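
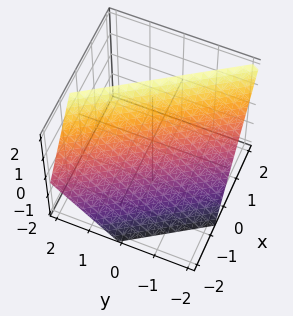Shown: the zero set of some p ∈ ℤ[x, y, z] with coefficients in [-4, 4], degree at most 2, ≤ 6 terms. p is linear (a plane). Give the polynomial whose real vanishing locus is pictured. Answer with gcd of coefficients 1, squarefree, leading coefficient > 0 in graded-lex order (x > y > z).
3*x + 2*y - 2*z + 2

First, deg p = 1. Every cross-section is a straight line — this is a plane.
Next, checking where it meets the axes: it crosses the y-axis at the gridline y = -1; it crosses the z-axis at the gridline z = 1.
Finally, assembling these constraints gives the stated polynomial.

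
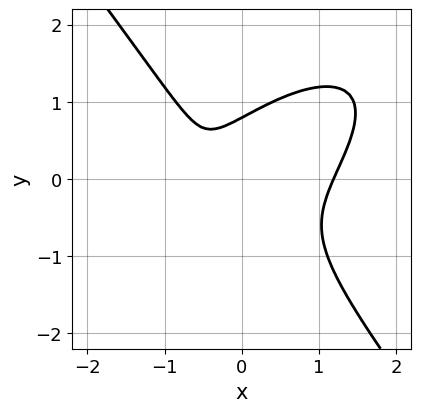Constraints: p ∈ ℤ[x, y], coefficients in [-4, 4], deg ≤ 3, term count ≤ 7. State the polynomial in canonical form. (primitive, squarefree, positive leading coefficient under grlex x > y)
2*x^3 - 2*x^2*y + 2*y^3 - 2*x - 1

First, the degree is 3 — no degree-2 curve has this shape.
Finally, putting this together gives p.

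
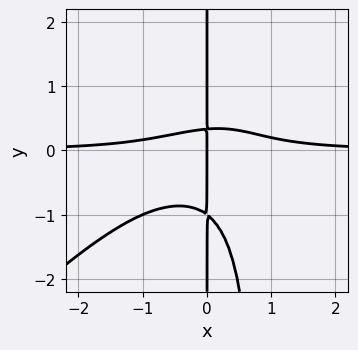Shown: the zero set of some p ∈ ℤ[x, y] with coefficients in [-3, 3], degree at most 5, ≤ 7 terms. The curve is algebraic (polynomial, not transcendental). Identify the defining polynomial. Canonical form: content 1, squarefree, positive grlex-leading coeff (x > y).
3*x^3*y - 3*x^2*y^2 + 3*x*y^2 + 2*x*y - x

First, deg p = 4. The shape is more complex than any degree-3 curve.
Then, checking where it meets the axes: one x-axis crossing is at x = 0; every point of the y-axis in the box is on the curve.
Finally, assembling these constraints gives the stated polynomial.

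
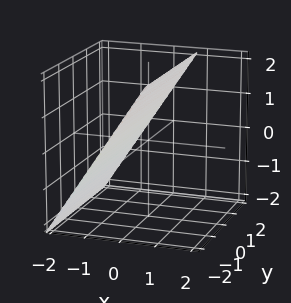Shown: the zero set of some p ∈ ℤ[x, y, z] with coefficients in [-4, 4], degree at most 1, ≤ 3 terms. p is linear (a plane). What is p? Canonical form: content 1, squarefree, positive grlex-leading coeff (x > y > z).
1. The degree is 1 — the surface is flat (a plane).
2. From the axis intercepts and sections: one z-axis crossing is at z = 1; the surface avoids every integer y-axis point in the box.
3. Together with the visible shape, these determine p as stated.

3*x - 2*z + 2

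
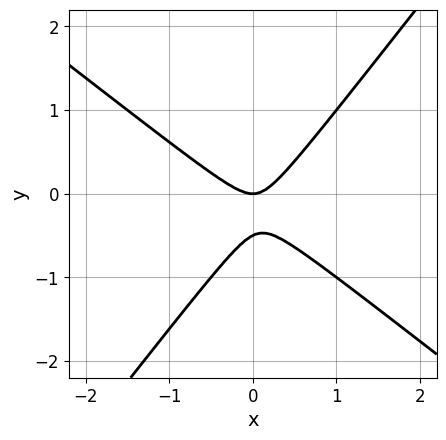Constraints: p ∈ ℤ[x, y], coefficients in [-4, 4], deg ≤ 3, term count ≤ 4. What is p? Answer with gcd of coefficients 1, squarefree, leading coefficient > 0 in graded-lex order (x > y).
1. Degree: a generic line meets the curve in up to 2 points, so deg p = 2.
2. From the axis intercepts and sections: it crosses the y-axis at the gridline y = 0; it meets the x-axis at x = 0 (among the integer gridlines).
3. The integer polynomial consistent with all of this is the stated p.

2*x^2 + x*y - 2*y^2 - y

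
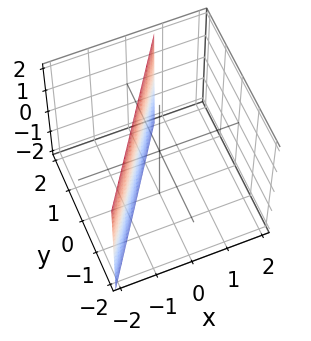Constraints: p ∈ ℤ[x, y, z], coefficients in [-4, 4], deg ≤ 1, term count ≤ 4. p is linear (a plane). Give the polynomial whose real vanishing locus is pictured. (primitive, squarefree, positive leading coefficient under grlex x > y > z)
Degree: the surface is flat (a plane), so deg p = 1.
Reading off the gridlines: it misses every integer gridline on the z-axis; it meets the y-axis at y = 1 (among the integer gridlines).
Assembling these constraints gives the stated polynomial.

3*x - 2*y + 2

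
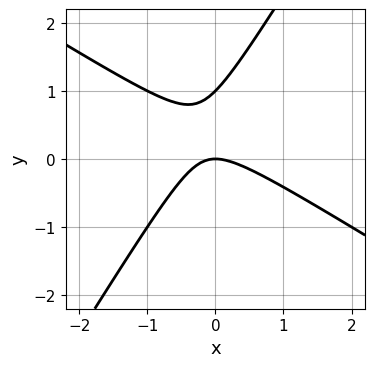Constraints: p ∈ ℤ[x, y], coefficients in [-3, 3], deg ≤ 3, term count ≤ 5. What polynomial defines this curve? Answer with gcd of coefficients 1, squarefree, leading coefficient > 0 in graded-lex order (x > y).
1. The degree is 2 — a generic line meets the curve in up to 2 points.
2. Against the integer gridlines: the y-axis gridline crossings are at y ∈ {0, 1}; it meets the x-axis at x = 0 (among the integer gridlines).
3. These observations pin down the coefficients.

x^2 + x*y - y^2 + y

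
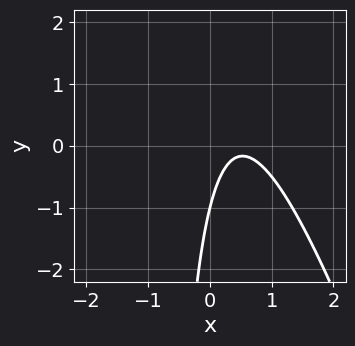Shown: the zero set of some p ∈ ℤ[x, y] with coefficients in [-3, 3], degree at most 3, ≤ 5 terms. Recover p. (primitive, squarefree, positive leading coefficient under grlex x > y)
3*x^2 + x*y - 3*x + y + 1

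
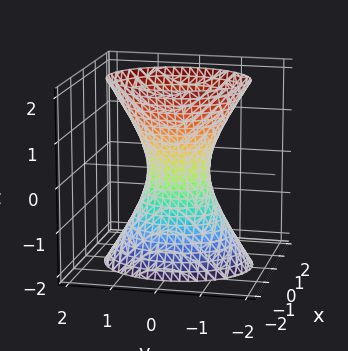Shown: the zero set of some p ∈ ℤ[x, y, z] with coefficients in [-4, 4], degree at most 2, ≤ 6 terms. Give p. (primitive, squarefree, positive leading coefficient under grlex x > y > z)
(a) deg p = 2. One connected sheet with a waist; a quadric.
(b) Symmetries: the y ↦ −y reflection is a symmetry, so y appears only in even powers; it's symmetric under x → −x, forcing even powers of x; mirror symmetry z ↦ −z ⇒ only even powers of z.
(c) Observable constraints: it misses every integer gridline on the z-axis.
(d) Fitting integer coefficients to these (and the overall shape) gives p.

3*x^2 + 2*y^2 - z^2 - 1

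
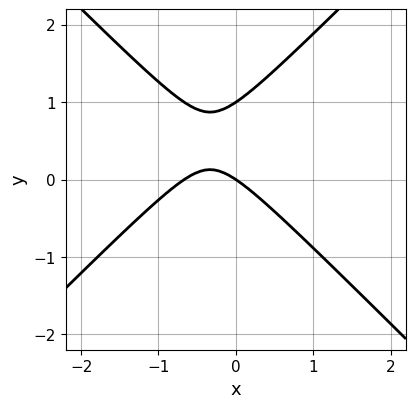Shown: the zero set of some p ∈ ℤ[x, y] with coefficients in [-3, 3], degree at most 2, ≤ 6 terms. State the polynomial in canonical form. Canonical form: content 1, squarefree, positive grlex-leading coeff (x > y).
Degree: no degree-1 curve has this shape, so deg p = 2.
Against the integer gridlines: among the integer gridlines, it crosses the y-axis at y ∈ {0, 1}; it crosses the x-axis at the gridline x = 0.
The integer polynomial consistent with all of this is the stated p.

3*x^2 - 3*y^2 + 2*x + 3*y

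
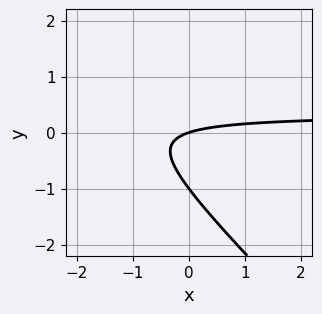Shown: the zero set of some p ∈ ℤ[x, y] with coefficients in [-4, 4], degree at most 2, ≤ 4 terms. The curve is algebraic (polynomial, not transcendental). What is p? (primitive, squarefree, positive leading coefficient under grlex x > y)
3*x*y + 3*y^2 - x + 3*y

The degree is 2 — the shape is more complex than any degree-1 curve.
Reading off the gridlines: among the integer gridlines, it crosses the y-axis at y ∈ {-1, 0}; one x-axis crossing is at x = 0.
Together with the visible shape, these determine p as stated.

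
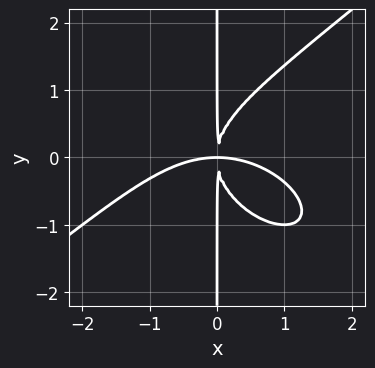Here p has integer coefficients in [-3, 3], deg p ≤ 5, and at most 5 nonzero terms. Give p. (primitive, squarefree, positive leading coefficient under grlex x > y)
(a) The degree is 4 — a generic line meets the curve in up to 4 points.
(b) From the visible intercepts: the visible y-axis segment lies entirely on the curve.
(c) Matching integer coefficients to the picture gives p.

x^4 - 2*x*y^3 + 3*x^2*y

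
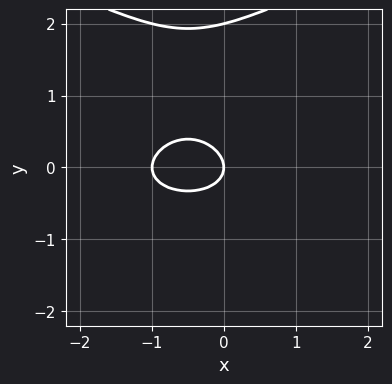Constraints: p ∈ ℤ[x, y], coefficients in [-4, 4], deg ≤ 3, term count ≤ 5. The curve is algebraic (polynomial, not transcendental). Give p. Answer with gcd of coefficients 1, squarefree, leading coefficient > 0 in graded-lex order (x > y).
y^3 - x^2 - 2*y^2 - x

(a) Degree: the shape is more complex than any degree-2 curve, so deg p = 3.
(b) Against the integer gridlines: the y-axis gridline crossings are at y ∈ {0, 2}; the x-axis gridline crossings are at x ∈ {-1, 0}.
(c) These observations pin down the coefficients.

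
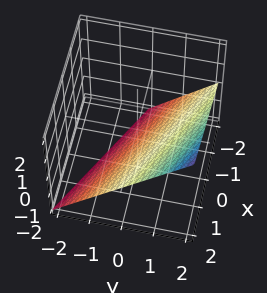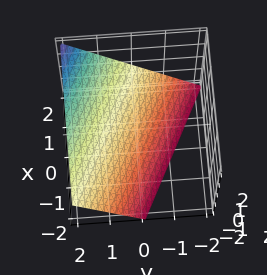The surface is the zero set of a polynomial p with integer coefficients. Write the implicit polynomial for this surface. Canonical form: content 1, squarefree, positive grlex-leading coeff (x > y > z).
x + 2*y - 2*z - 2

1. Degree: the surface is flat (a plane), so deg p = 1.
2. From the axis intercepts and sections: it crosses the x-axis at the gridline x = 2; it crosses the z-axis at the gridline z = -1; it crosses the y-axis at the gridline y = 1.
3. The integer polynomial consistent with all of this is the stated p.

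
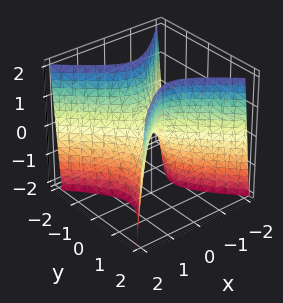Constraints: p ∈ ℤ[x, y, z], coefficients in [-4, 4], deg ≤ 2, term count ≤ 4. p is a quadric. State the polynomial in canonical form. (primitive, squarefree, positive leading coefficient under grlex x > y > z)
3*x^2 - 3*y^2 + z

(a) Degree: a hyperbolic paraboloid; a quadric, so deg p = 2.
(b) Symmetries: it's symmetric under x → −x, forcing even powers of x; mirror symmetry y ↦ −y ⇒ only even powers of y.
(c) From the visible intercepts: it meets the z-axis at z = 0 (among the integer gridlines); one x-axis crossing is at x = 0; one y-axis crossing is at y = 0.
(d) The integer polynomial consistent with all of this is the stated p.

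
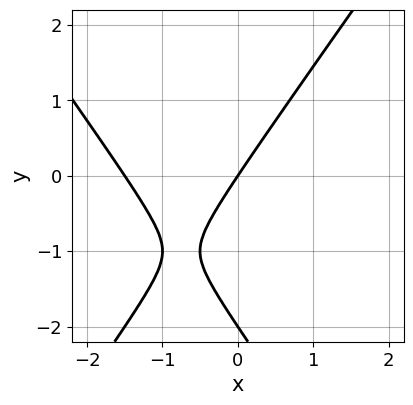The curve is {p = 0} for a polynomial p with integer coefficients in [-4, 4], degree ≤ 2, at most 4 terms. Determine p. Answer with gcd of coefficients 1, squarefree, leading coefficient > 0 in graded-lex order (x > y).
2*x^2 - y^2 + 3*x - 2*y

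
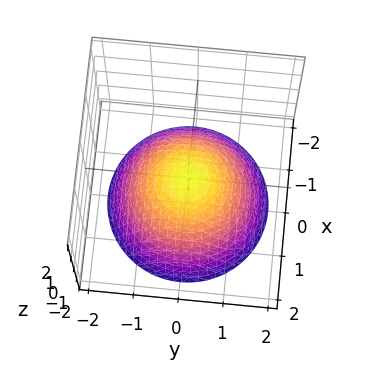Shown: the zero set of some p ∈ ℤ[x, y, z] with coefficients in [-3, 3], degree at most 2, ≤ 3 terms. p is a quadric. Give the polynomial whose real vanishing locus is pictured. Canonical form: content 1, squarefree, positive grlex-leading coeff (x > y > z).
2*x^2 + 2*y^2 + 3*z

First, deg p = 2. A paraboloid; a quadric.
Next, by symmetry, the z-axis is an axis of rotation, so x and y enter only as x² + y².
Next, from the visible intercepts: it meets the x-axis at x = 0 (among the integer gridlines); it meets the z-axis at z = 0 (among the integer gridlines); one y-axis crossing is at y = 0; a circular section at z = -1 has radius between 1 and 2.
Finally, matching integer coefficients to the picture gives p.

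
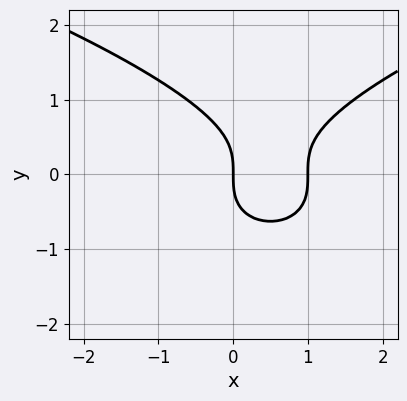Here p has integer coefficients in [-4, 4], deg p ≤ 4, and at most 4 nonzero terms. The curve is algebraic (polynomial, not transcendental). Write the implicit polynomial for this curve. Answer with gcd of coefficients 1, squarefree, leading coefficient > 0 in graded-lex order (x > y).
deg p = 3.
Observable constraints: one y-axis crossing is at y = 0; among the integer gridlines, it crosses the x-axis at x ∈ {0, 1}.
The integer polynomial consistent with all of this is the stated p.

y^3 - x^2 + x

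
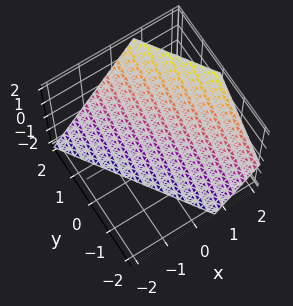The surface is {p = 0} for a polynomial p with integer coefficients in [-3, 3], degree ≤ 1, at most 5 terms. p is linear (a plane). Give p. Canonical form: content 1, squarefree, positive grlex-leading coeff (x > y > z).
3*x + 2*y - 2*z - 2

1. Degree: every cross-section is a straight line — this is a plane, so deg p = 1.
2. Against the integer gridlines: one y-axis crossing is at y = 1; one z-axis crossing is at z = -1.
3. Assembling these constraints gives the stated polynomial.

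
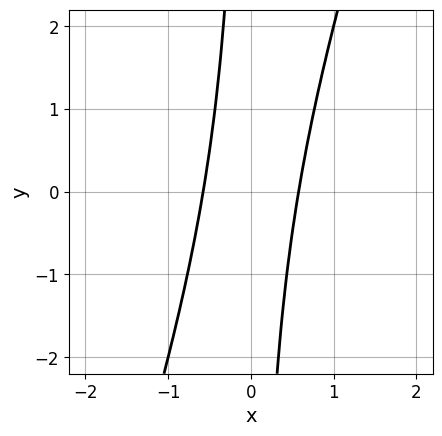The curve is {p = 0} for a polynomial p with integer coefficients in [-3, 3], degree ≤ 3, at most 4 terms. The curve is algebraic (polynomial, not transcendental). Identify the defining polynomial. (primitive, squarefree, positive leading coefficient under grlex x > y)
3*x^2 - x*y - 1

First, degree: no degree-1 curve has this shape, so deg p = 2.
Then, reading off the gridlines: it misses every integer gridline on the y-axis.
Finally, these observations pin down the coefficients.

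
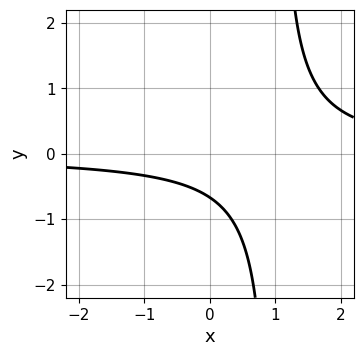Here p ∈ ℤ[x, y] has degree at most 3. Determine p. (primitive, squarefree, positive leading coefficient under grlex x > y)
3*x*y - 3*y - 2

First, the degree is 2 — the shape is more complex than any degree-1 curve.
Then, from the visible intercepts: the curve avoids every integer x-axis point in the box.
Finally, assembling these constraints gives the stated polynomial.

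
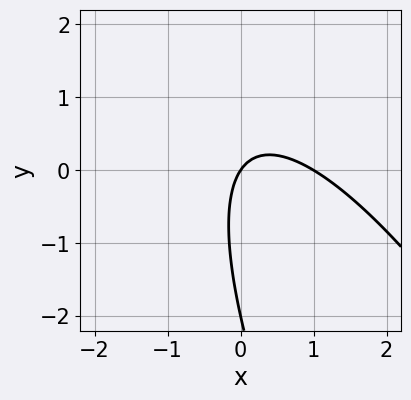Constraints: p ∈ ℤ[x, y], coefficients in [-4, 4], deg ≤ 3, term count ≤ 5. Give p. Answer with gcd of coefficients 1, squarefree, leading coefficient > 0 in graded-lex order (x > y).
3*x^2 + 3*x*y + y^2 - 3*x + 2*y

First, degree: no degree-1 curve has this shape, so deg p = 2.
Then, against the integer gridlines: among the integer gridlines, it crosses the y-axis at y ∈ {-2, 0}; the x-axis gridline crossings are at x ∈ {0, 1}.
Finally, together with the visible shape, these determine p as stated.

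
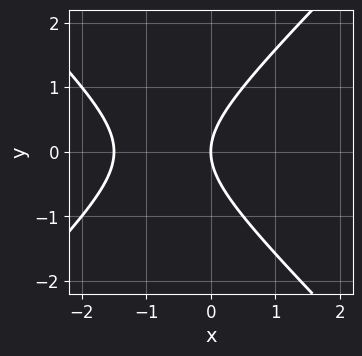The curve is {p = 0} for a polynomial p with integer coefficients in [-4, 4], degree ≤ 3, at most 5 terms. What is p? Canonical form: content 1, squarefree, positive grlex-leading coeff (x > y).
2*x^2 - 2*y^2 + 3*x

(a) deg p = 2. The shape is more complex than any degree-1 curve.
(b) Symmetries: the y ↦ −y reflection is a symmetry, so y appears only in even powers.
(c) From the visible intercepts: it crosses the x-axis at the gridline x = 0; it crosses the y-axis at the gridline y = 0.
(d) Matching integer coefficients to the picture gives p.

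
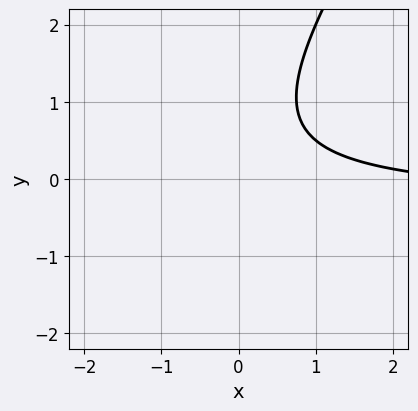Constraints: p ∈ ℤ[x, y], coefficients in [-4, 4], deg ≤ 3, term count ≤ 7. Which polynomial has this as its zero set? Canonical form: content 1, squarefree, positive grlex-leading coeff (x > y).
3*x*y - 2*y^2 + x + 2*y - 3

(a) The degree is 2 — no degree-1 curve has this shape.
(b) Observable constraints: no x-intercept at any integer in the box; no y-intercept at any integer in the box.
(c) Matching integer coefficients to the picture gives p.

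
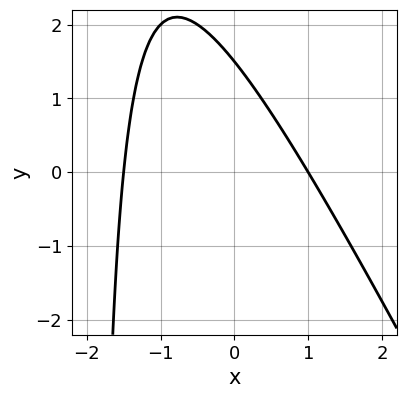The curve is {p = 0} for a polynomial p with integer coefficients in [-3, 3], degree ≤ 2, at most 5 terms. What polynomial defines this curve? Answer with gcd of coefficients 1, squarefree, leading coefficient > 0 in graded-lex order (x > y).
2*x^2 + x*y + x + 2*y - 3

(a) Degree: a generic line meets the curve in up to 2 points, so deg p = 2.
(b) Checking where it meets the axes: it meets the x-axis at x = 1 (among the integer gridlines).
(c) Together with the visible shape, these determine p as stated.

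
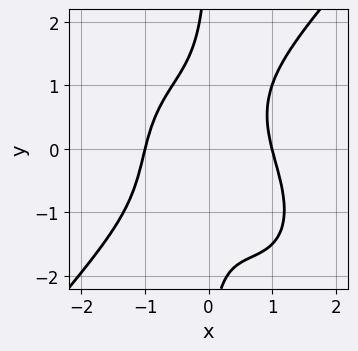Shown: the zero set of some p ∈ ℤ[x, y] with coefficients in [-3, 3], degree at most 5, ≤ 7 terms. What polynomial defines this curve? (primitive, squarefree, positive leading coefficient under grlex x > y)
3*x^4 - 2*x*y^3 + 3*x^2*y - x*y^2 - 3

First, deg p = 4. No degree-3 curve has this shape.
Next, reading off the gridlines: among the integer gridlines, it crosses the x-axis at x ∈ {-1, 1}; it misses every integer gridline on the y-axis.
Finally, putting this together gives p.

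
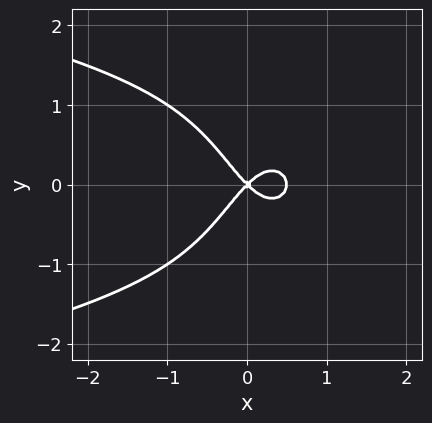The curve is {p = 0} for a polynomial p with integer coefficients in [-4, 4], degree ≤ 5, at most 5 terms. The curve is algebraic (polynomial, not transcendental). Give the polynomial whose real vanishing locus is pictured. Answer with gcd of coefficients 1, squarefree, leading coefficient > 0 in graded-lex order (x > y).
deg p = 4. No degree-3 curve has this shape.
Symmetries: mirror symmetry y ↦ −y ⇒ only even powers of y.
Observable constraints: one x-axis crossing is at x = 0; it meets the y-axis at y = 0 (among the integer gridlines).
Putting this together gives p.

2*x^2*y^2 + 2*x^3 - x^2 + y^2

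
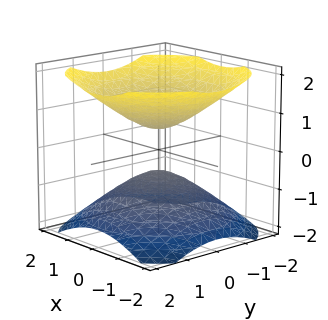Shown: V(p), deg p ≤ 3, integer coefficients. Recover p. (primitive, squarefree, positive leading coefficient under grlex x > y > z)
2*x^2 + 2*y^2 - 3*z^2 + 1

There are 2 components. They look like related sheets of one shape, so recover p as a whole.
deg p = 2. Two separate bowl-shaped sheets opening away from each other; a quadric.
Symmetries: mirror symmetry z ↦ −z ⇒ only even powers of z; the z-axis is an axis of rotation, so x and y enter only as x² + y².
From the visible intercepts: no y-intercept at any integer in the box; no x-intercept at any integer in the box; a circular section at z = -1 has radius exactly 1.
Assembling these constraints gives the stated polynomial.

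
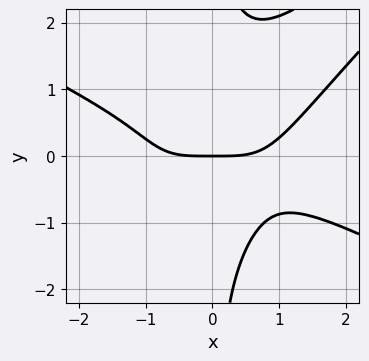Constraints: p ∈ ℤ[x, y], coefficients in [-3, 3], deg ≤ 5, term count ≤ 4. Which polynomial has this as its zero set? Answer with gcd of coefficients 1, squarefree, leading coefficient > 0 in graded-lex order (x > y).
x^4 - 3*x^2*y^2 + 2*x*y^3 - 3*y

1. deg p = 4. The shape is more complex than any degree-3 curve.
2. From the axis intercepts and sections: it meets the y-axis at y = 0 (among the integer gridlines); it meets the x-axis at x = 0 (among the integer gridlines).
3. These observations pin down the coefficients.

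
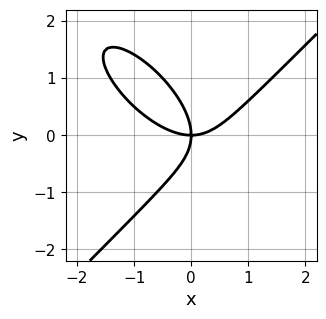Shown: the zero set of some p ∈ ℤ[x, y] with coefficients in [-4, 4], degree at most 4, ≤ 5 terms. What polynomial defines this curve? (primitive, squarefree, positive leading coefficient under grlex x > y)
2*x^3 + x^2*y - x*y^2 - 2*y^3 - 3*x*y

First, degree: no degree-2 curve has this shape, so deg p = 3.
Then, checking where it meets the axes: it crosses the x-axis at the gridline x = 0; it crosses the y-axis at the gridline y = 0.
Finally, putting this together gives p.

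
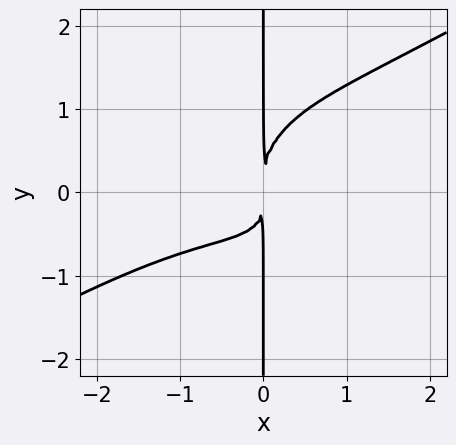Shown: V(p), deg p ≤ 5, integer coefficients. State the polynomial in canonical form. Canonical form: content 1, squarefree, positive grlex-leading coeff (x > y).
1. deg p = 4.
2. Against the integer gridlines: every point of the y-axis in the box is on the curve.
3. Putting this together gives p.

x^4 - x^3*y - 2*x*y^3 + 2*x^2*y + 2*x^2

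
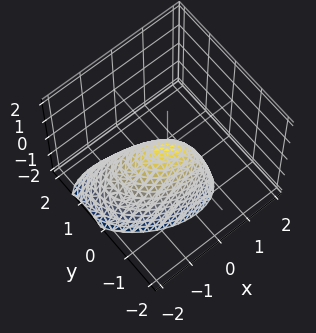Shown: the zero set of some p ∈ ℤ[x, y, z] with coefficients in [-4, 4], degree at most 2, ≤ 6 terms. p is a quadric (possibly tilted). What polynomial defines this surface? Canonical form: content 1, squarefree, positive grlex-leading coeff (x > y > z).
2*x^2 + 2*x*y - x*z + 3*y^2 + 2*z

First, the degree is 2 — the shape is more complex than any degree-1 surface.
Next, reading off the gridlines: one x-axis crossing is at x = 0; it crosses the y-axis at the gridline y = 0; it crosses the z-axis at the gridline z = 0.
Finally, the integer polynomial consistent with all of this is the stated p.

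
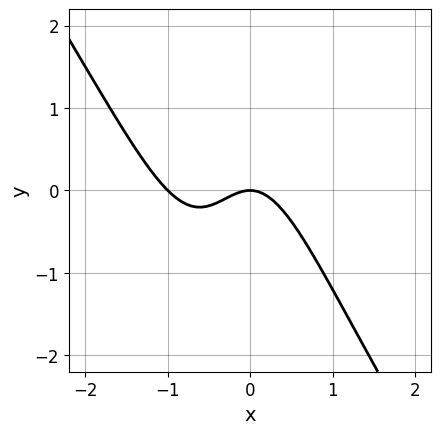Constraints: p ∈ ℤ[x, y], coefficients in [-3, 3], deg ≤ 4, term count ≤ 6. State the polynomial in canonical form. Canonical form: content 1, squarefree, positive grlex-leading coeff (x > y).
3*x^3 + 2*x^2*y + 3*x^2 + x*y + 2*y

1. The degree is 3 — a generic line meets the curve in up to 3 points.
2. Observable constraints: among the integer gridlines, it crosses the x-axis at x ∈ {-1, 0}; it meets the y-axis at y = 0 (among the integer gridlines).
3. Solving for integer coefficients yields p as stated.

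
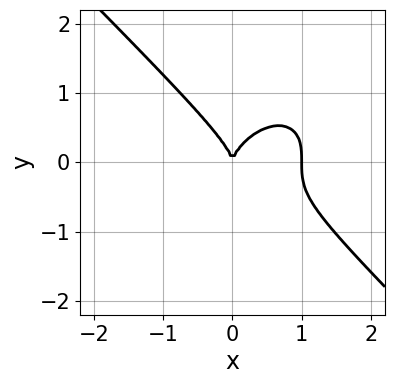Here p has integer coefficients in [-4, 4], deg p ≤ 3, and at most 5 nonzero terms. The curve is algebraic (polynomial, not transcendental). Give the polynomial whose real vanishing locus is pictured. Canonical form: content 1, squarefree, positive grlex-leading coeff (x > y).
x^3 + y^3 - x^2

1. Degree: no degree-2 curve has this shape, so deg p = 3.
2. From the axis intercepts and sections: among the integer gridlines, it crosses the x-axis at x ∈ {0, 1}; it crosses the y-axis at the gridline y = 0.
3. These observations pin down the coefficients.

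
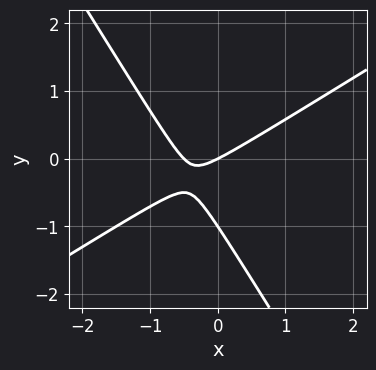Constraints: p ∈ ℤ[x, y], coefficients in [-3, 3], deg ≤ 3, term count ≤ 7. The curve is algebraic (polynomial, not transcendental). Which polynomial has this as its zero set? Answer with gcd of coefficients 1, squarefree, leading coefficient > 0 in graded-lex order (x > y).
(a) The degree is 2 — no degree-1 curve has this shape.
(b) Against the integer gridlines: it meets the x-axis at x = 0 (among the integer gridlines); among the integer gridlines, it crosses the y-axis at y ∈ {-1, 0}.
(c) Solving for integer coefficients yields p as stated.

2*x^2 - 2*x*y - 2*y^2 + x - 2*y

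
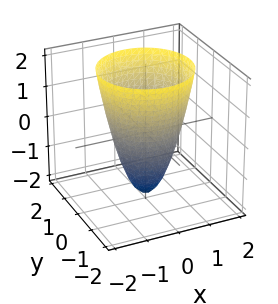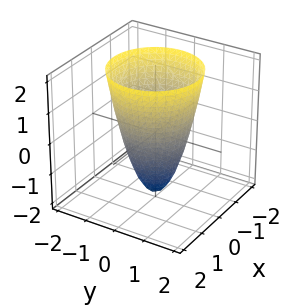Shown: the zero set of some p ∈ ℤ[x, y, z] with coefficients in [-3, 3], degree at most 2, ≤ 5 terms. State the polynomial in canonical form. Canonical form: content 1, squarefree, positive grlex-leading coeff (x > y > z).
2*x^2 + 2*y^2 - z - 2

(a) deg p = 2.
(b) By symmetry, the surface is invariant under rotation about z: p = q(x² + y², z).
(c) Checking where it meets the axes: among the integer gridlines, it crosses the y-axis at y ∈ {-1, 1}; a circular section at z = 1 has radius between 1 and 2; it crosses the z-axis at the gridline z = -2.
(d) The integer polynomial consistent with all of this is the stated p.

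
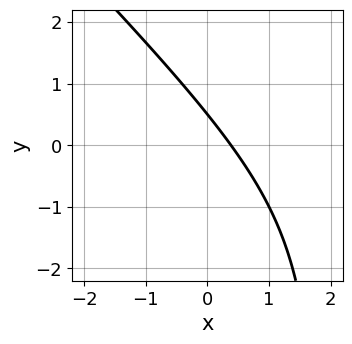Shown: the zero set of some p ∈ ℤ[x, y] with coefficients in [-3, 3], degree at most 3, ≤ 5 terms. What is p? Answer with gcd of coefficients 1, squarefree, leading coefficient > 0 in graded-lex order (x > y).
x^2 + x*y - 3*x - 2*y + 1

(a) Degree: no degree-1 curve has this shape, so deg p = 2.
(b) Putting this together gives p.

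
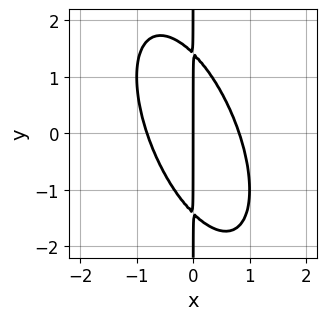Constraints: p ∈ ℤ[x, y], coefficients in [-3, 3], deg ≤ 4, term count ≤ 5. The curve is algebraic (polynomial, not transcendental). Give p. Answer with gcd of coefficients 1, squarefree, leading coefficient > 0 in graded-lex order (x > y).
3*x^3 + 2*x^2*y + x*y^2 - 2*x

First, deg p = 3.
Then, checking where it meets the axes: one x-axis crossing is at x = 0; every point of the y-axis in the box is on the curve.
Finally, putting this together gives p.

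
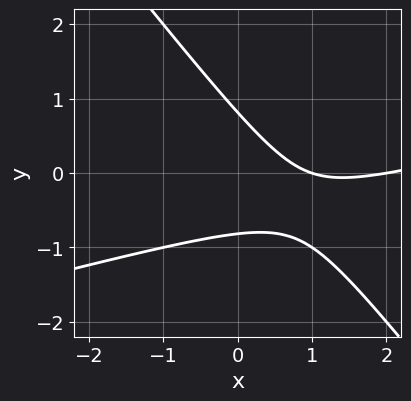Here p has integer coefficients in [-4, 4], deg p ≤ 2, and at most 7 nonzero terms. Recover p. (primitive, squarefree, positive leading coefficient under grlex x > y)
x^2 - 3*x*y - 3*y^2 - 3*x + 2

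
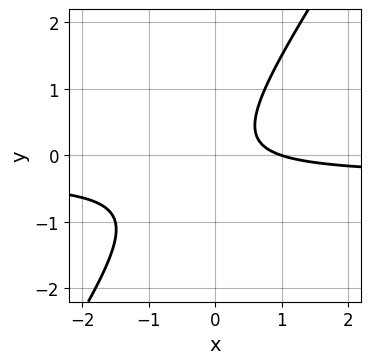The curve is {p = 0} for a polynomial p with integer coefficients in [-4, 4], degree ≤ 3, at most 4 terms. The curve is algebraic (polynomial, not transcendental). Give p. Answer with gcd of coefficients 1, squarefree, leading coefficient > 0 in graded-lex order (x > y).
3*x*y - 2*y^2 + x - 1

deg p = 2.
From the axis intercepts and sections: it crosses the x-axis at the gridline x = 1; the curve avoids every integer y-axis point in the box.
Solving for integer coefficients yields p as stated.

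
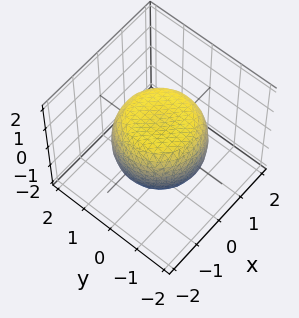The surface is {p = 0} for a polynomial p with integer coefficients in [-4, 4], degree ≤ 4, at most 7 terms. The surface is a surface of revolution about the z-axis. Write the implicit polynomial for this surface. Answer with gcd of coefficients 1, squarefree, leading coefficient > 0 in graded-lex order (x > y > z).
1. Degree: the shape is more complex than any degree-3 surface, so deg p = 4.
2. Symmetries: rotational symmetry about the z-axis ⇒ p depends on x, y only through x² + y².
3. Reading off the gridlines: a circular section at z = 1 has radius exactly 1; among the integer gridlines, it crosses the z-axis at z ∈ {-1, 1}.
4. Putting this together gives p.

2*x^4 + 4*x^2*y^2 + 2*y^4 - 2*x^2 - 2*y^2 + 3*z^2 - 3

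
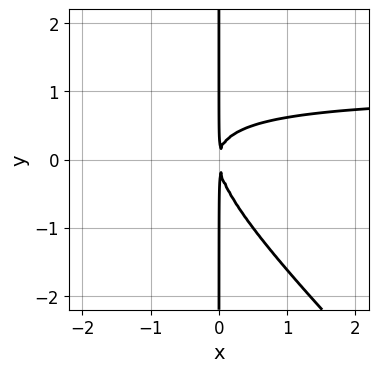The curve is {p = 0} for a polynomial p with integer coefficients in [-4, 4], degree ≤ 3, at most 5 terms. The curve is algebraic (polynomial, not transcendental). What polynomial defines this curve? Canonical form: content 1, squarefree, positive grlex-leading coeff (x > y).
x^2*y + x*y^2 - x^2

The degree is 3 — a generic line meets the curve in up to 3 points.
Checking where it meets the axes: every point of the y-axis in the box is on the curve.
Fitting integer coefficients to these (and the overall shape) gives p.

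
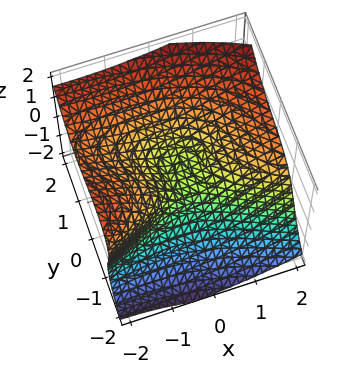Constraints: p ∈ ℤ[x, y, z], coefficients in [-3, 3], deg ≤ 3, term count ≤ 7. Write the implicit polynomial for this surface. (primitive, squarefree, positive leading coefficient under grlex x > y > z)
(a) Degree: a generic line meets the surface in up to 3 points, so deg p = 3.
(b) Against the integer gridlines: one y-axis crossing is at y = 0; it meets the x-axis at x = 0 (among the integer gridlines); it meets the z-axis at z = 0 (among the integer gridlines).
(c) Fitting integer coefficients to these (and the overall shape) gives p.

2*x*y*z + 3*y^3 - 3*z^3 + 2*x^2 - 2*z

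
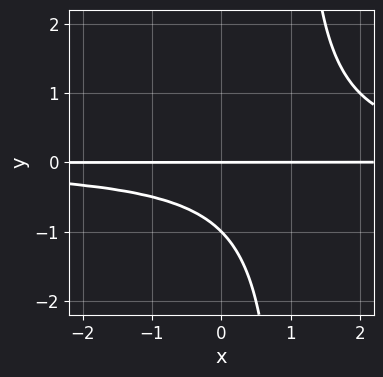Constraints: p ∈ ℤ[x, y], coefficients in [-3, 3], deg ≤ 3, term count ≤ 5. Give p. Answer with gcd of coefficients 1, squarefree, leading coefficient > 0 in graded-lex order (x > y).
x*y^2 - y^2 - y

First, the degree is 3 — a generic line meets the curve in up to 3 points.
Next, from the axis intercepts and sections: every point of the x-axis in the box is on the curve; the y-axis gridline crossings are at y ∈ {-1, 0}.
Finally, putting this together gives p.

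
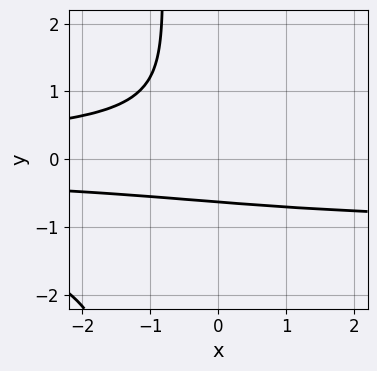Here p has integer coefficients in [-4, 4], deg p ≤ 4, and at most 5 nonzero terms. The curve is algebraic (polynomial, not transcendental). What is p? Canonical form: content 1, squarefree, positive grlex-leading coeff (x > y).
Degree: a generic line meets the curve in up to 4 points, so deg p = 4.
Checking where it meets the axes: no x-intercept at any integer in the box.
The integer polynomial consistent with all of this is the stated p.

3*x*y^3 + 3*x*y^2 + 3*y^3 + 2*y + 2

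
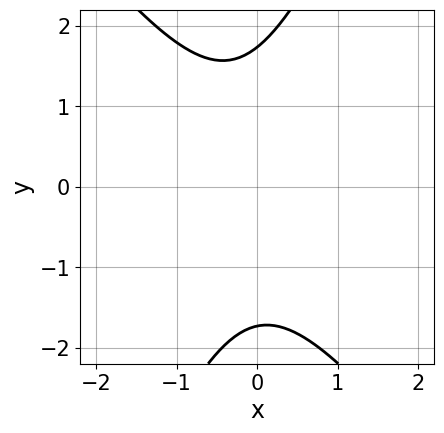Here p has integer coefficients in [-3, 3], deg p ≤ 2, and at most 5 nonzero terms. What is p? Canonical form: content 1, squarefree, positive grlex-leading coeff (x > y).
First, the degree is 2 — the shape is more complex than any degree-1 curve.
Then, against the integer gridlines: it misses every integer gridline on the x-axis.
Finally, fitting integer coefficients to these (and the overall shape) gives p.

3*x^2 + x*y - y^2 + x + 3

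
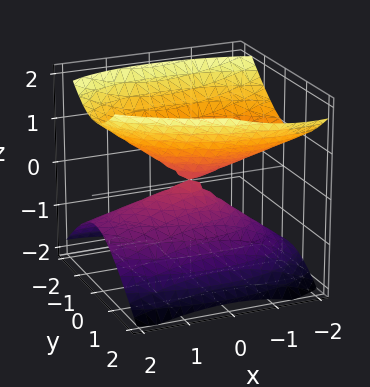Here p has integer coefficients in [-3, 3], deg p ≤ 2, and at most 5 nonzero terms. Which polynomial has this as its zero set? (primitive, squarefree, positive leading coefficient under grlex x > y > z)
x^2 + x*y + x*z + 3*y^2 - 3*z^2

(a) The picture has 2 separate pieces. They look like related sheets of one shape, so recover p as a whole.
(b) The degree is 2 — a generic line meets the surface in up to 2 points.
(c) Checking where it meets the axes: it meets the y-axis at y = 0 (among the integer gridlines); it meets the x-axis at x = 0 (among the integer gridlines); it meets the z-axis at z = 0 (among the integer gridlines).
(d) Assembling these constraints gives the stated polynomial.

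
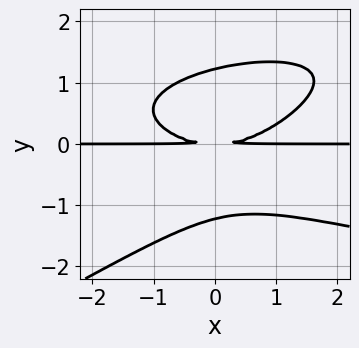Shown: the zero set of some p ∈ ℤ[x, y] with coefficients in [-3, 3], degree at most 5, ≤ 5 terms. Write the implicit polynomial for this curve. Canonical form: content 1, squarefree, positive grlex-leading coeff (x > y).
x*y^3 - 2*y^4 - x^2*y + 3*y^2

1. The degree is 4 — the shape is more complex than any degree-3 curve.
2. Checking where it meets the axes: every point of the x-axis in the box is on the curve.
3. Putting this together gives p.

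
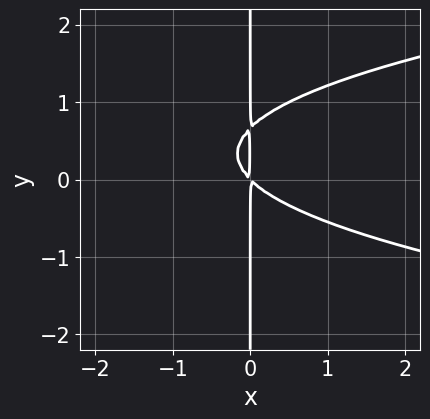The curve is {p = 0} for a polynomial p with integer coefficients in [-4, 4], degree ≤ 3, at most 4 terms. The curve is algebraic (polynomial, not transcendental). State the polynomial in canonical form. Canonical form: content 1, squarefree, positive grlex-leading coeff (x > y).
3*x*y^2 - 2*x^2 - 2*x*y

First, deg p = 3. A generic line meets the curve in up to 3 points.
Then, from the visible intercepts: every point of the y-axis in the box is on the curve.
Finally, assembling these constraints gives the stated polynomial.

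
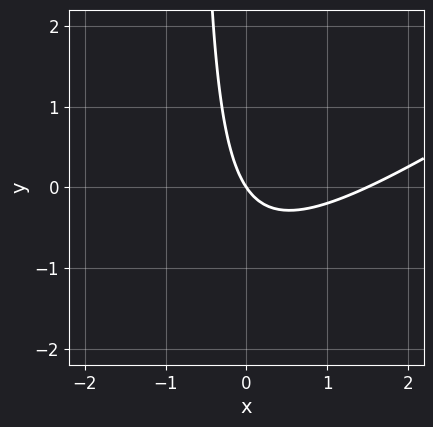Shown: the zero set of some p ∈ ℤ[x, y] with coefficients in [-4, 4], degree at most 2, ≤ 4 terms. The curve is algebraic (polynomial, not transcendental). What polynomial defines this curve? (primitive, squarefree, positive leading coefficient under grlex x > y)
2*x^2 - 3*x*y - 3*x - 2*y

(a) Degree: the shape is more complex than any degree-1 curve, so deg p = 2.
(b) Observable constraints: one y-axis crossing is at y = 0; it crosses the x-axis at the gridline x = 0.
(c) Solving for integer coefficients yields p as stated.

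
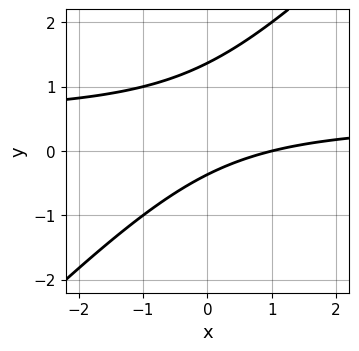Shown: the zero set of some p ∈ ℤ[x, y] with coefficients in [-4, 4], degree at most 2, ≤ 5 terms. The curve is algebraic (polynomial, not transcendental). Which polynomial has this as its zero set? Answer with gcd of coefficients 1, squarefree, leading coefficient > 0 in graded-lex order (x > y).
Degree: a generic line meets the curve in up to 2 points, so deg p = 2.
Observable constraints: one x-axis crossing is at x = 1.
Together with the visible shape, these determine p as stated.

2*x*y - 2*y^2 - x + 2*y + 1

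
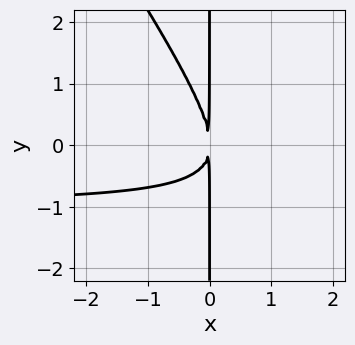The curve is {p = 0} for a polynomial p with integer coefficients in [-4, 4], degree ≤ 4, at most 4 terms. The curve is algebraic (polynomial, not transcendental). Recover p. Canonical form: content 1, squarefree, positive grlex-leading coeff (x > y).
Degree: no degree-2 curve has this shape, so deg p = 3.
Checking where it meets the axes: every point of the y-axis in the box is on the curve.
Assembling these constraints gives the stated polynomial.

3*x^2*y + 2*x*y^2 + 3*x^2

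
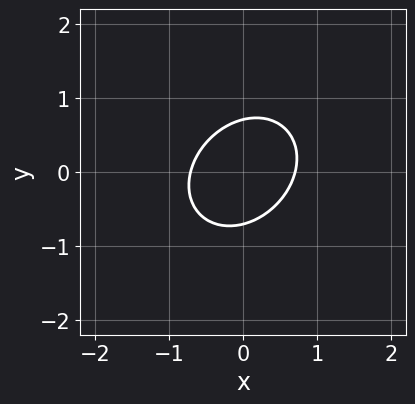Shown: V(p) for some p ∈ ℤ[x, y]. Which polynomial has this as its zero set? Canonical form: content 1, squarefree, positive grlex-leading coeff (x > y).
2*x^2 - x*y + 2*y^2 - 1

1. The degree is 2 — the shape is more complex than any degree-1 curve.
2. Putting this together gives p.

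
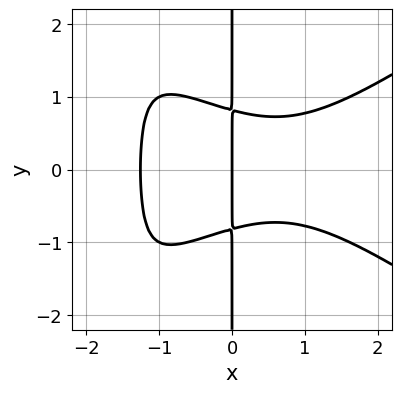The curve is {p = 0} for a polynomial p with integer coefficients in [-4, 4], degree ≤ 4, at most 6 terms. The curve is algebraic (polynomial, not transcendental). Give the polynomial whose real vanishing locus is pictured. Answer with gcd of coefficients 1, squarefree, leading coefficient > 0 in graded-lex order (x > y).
The degree is 4 — no degree-3 curve has this shape.
Symmetries: the y ↦ −y reflection is a symmetry, so y appears only in even powers.
Reading off the gridlines: one x-axis crossing is at x = 0; the visible y-axis segment lies entirely on the curve.
Matching integer coefficients to the picture gives p.

x^4 - 2*x^2*y^2 - 3*x*y^2 + 2*x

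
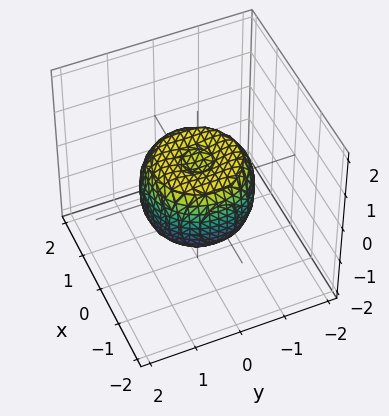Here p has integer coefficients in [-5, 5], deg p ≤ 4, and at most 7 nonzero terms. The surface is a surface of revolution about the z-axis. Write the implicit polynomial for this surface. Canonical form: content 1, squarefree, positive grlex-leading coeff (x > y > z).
(a) deg p = 4. The shape is more complex than any degree-3 surface.
(b) Symmetry: every cross-section ⟂ z is a circle, so x, y appear only via x² + y².
(c) From the visible intercepts: a circular section at z = 0 has radius between 1 and 2.
(d) Putting this together gives p.

2*x^4 + 4*x^2*y^2 + 2*y^4 - 2*x^2 - 2*y^2 + 2*z^2 - 1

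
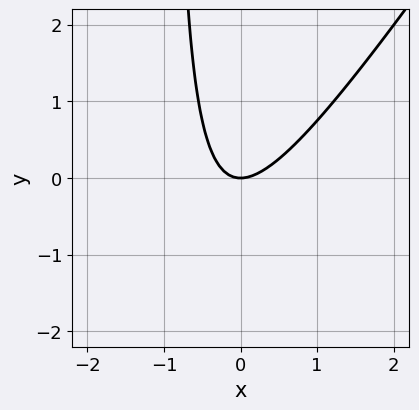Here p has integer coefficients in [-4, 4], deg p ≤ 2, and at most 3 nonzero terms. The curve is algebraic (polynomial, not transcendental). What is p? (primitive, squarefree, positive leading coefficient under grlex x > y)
Degree: no degree-1 curve has this shape, so deg p = 2.
Checking where it meets the axes: one y-axis crossing is at y = 0; one x-axis crossing is at x = 0.
The integer polynomial consistent with all of this is the stated p.

3*x^2 - 2*x*y - 2*y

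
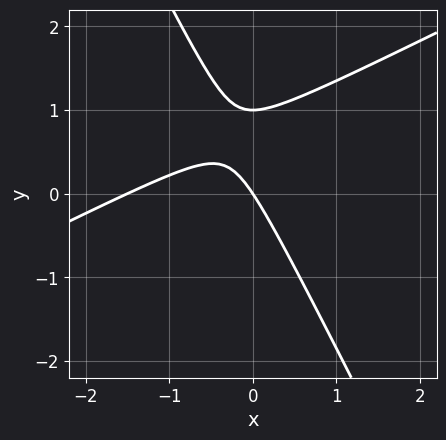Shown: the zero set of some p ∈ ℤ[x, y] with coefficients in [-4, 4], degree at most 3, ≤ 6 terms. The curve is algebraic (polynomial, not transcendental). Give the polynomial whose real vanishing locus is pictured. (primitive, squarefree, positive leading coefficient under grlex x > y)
2*x^2 - 3*x*y - 2*y^2 + 3*x + 2*y

Degree: no degree-1 curve has this shape, so deg p = 2.
Against the integer gridlines: the y-axis gridline crossings are at y ∈ {0, 1}; one x-axis crossing is at x = 0.
Assembling these constraints gives the stated polynomial.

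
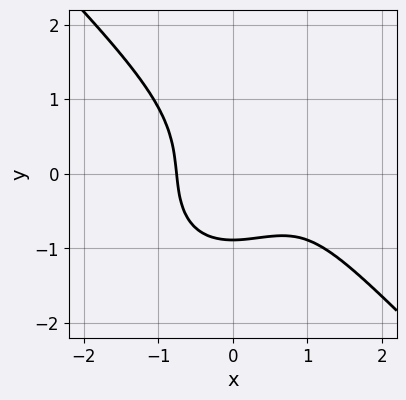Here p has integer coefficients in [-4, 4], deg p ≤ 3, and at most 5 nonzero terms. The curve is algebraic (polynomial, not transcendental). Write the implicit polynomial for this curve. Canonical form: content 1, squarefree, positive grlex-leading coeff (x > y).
1. Degree: a generic line meets the curve in up to 3 points, so deg p = 3.
2. The integer polynomial consistent with all of this is the stated p.

3*x^3 + 3*y^3 - 3*x^2 + y + 3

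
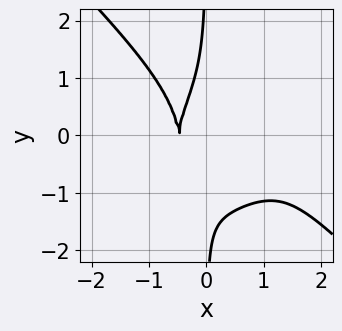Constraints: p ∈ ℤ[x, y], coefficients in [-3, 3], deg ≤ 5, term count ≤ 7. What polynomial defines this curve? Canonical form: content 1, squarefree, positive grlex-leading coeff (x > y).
2*x^4 + 2*x*y^3 - 3*x^3 + 3*x + 1

(a) deg p = 4. The shape is more complex than any degree-3 curve.
(b) Against the integer gridlines: it misses every integer gridline on the y-axis; no x-intercept at any integer in the box.
(c) Assembling these constraints gives the stated polynomial.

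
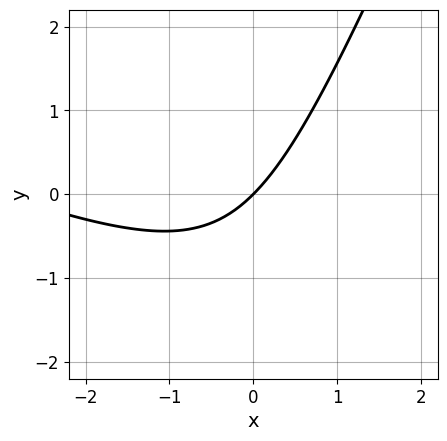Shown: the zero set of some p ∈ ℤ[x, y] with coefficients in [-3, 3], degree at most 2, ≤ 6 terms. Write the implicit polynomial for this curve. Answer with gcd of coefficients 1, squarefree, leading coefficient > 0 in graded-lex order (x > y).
Degree: a generic line meets the curve in up to 2 points, so deg p = 2.
Against the integer gridlines: it crosses the x-axis at the gridline x = 0; it meets the y-axis at y = 0 (among the integer gridlines).
The integer polynomial consistent with all of this is the stated p.

x^2 + 2*x*y - y^2 + 3*x - 3*y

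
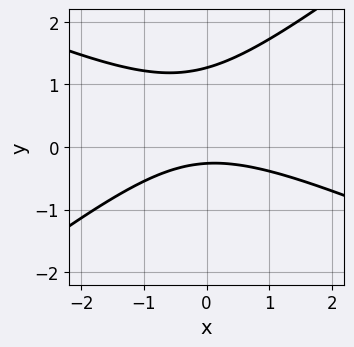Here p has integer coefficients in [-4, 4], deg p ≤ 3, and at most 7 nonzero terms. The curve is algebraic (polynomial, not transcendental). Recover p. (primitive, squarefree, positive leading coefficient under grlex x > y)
First, degree: the shape is more complex than any degree-1 curve, so deg p = 2.
Then, observable constraints: the curve avoids every integer x-axis point in the box.
Finally, assembling these constraints gives the stated polynomial.

x^2 + x*y - 3*y^2 + 3*y + 1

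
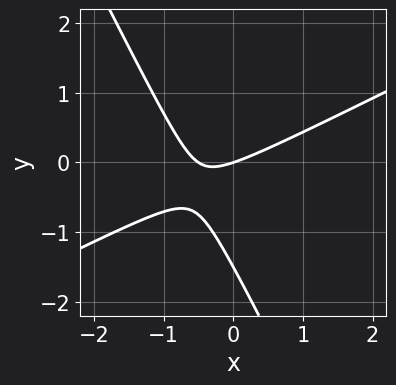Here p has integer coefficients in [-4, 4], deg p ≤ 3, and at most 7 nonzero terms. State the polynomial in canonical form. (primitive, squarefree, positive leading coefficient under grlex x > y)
2*x^2 - 3*x*y - 2*y^2 + x - 3*y

(a) The degree is 2 — a generic line meets the curve in up to 2 points.
(b) From the axis intercepts and sections: one x-axis crossing is at x = 0; it crosses the y-axis at the gridline y = 0.
(c) These observations pin down the coefficients.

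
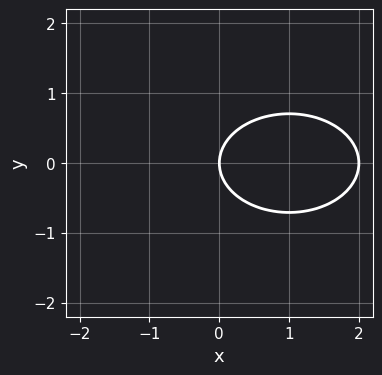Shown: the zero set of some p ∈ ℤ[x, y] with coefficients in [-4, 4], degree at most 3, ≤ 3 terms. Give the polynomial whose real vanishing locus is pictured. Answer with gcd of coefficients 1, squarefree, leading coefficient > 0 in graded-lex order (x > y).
1. Degree: no degree-1 curve has this shape, so deg p = 2.
2. Symmetries: the y ↦ −y reflection is a symmetry, so y appears only in even powers.
3. Checking where it meets the axes: it meets the y-axis at y = 0 (among the integer gridlines); among the integer gridlines, it crosses the x-axis at x ∈ {0, 2}.
4. These observations pin down the coefficients.

x^2 + 2*y^2 - 2*x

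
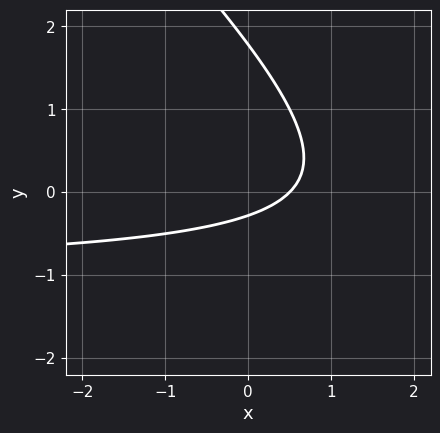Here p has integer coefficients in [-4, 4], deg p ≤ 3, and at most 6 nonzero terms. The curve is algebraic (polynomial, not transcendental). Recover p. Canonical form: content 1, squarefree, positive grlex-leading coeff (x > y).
1. deg p = 2.
2. Matching integer coefficients to the picture gives p.

2*x*y + 2*y^2 + 2*x - 3*y - 1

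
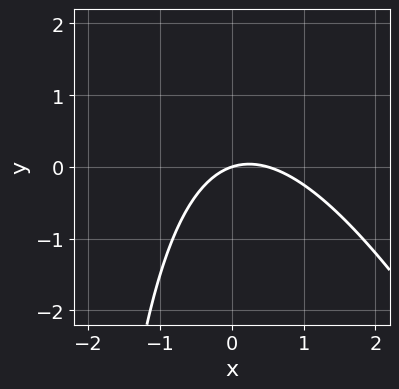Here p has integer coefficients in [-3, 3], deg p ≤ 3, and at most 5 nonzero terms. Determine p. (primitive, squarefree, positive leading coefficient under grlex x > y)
2*x^2 + x*y - x + 3*y

1. Degree: the shape is more complex than any degree-1 curve, so deg p = 2.
2. Observable constraints: it crosses the x-axis at the gridline x = 0; one y-axis crossing is at y = 0.
3. Matching integer coefficients to the picture gives p.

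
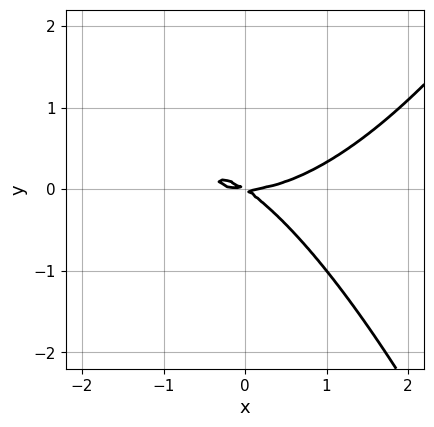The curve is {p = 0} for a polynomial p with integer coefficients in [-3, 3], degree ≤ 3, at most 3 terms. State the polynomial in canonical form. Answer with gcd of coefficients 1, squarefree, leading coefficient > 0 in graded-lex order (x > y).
The degree is 3 — no degree-2 curve has this shape.
Observable constraints: one x-axis crossing is at x = 0; one y-axis crossing is at y = 0.
Assembling these constraints gives the stated polynomial.

x^3 - 2*x*y - 3*y^2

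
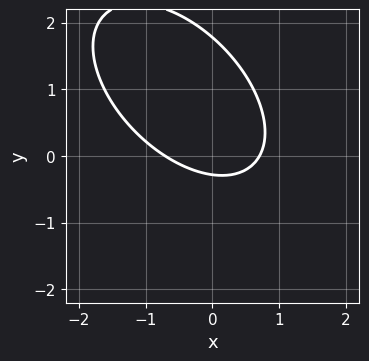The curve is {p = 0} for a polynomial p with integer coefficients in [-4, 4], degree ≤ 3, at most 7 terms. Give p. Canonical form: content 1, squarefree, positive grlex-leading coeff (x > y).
Degree: the shape is more complex than any degree-1 curve, so deg p = 2.
Putting this together gives p.

2*x^2 + 2*x*y + 2*y^2 - 3*y - 1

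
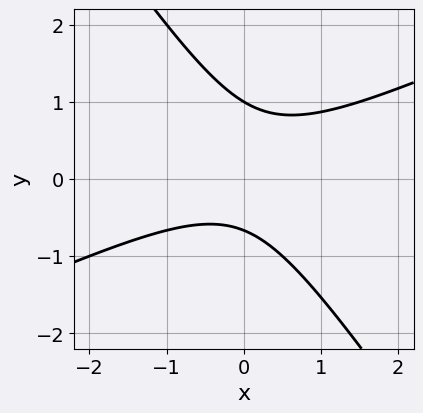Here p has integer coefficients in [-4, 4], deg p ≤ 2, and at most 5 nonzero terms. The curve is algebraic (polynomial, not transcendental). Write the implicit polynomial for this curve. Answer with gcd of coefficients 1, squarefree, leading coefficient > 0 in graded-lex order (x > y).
2*x^2 - 3*x*y - 3*y^2 + y + 2

First, the degree is 2 — a generic line meets the curve in up to 2 points.
Then, reading off the gridlines: it crosses the y-axis at the gridline y = 1; the curve avoids every integer x-axis point in the box.
Finally, assembling these constraints gives the stated polynomial.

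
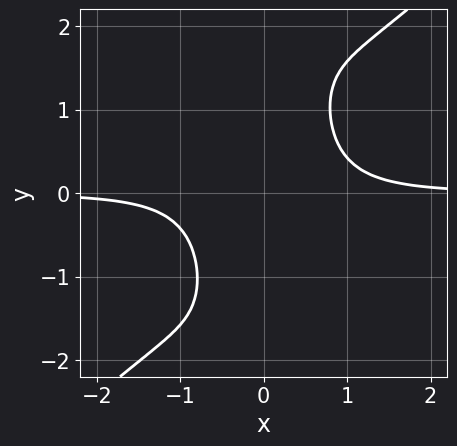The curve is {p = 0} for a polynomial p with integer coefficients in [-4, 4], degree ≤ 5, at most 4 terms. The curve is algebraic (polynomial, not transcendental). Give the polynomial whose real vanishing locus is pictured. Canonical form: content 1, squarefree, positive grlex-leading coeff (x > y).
3*x^3*y - 3*x^2*y^2 + 3*x*y - 2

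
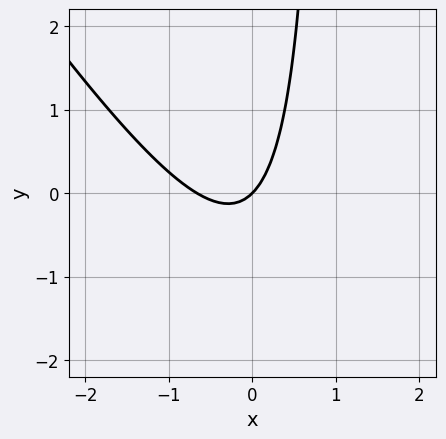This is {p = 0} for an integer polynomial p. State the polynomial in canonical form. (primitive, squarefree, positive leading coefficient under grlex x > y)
(a) deg p = 2. The shape is more complex than any degree-1 curve.
(b) From the visible intercepts: one y-axis crossing is at y = 0; it meets the x-axis at x = 0 (among the integer gridlines).
(c) The integer polynomial consistent with all of this is the stated p.

3*x^2 + 2*x*y + 2*x - 2*y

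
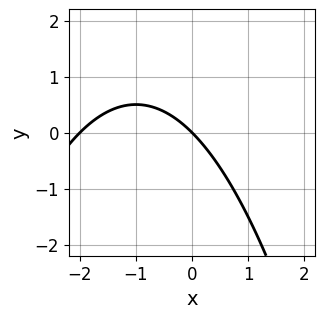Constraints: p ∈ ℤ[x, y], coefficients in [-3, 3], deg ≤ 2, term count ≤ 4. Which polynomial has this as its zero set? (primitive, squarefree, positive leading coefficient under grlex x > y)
x^2 + 2*x + 2*y

1. The degree is 2 — a generic line meets the curve in up to 2 points.
2. Checking where it meets the axes: among the integer gridlines, it crosses the x-axis at x ∈ {-2, 0}; it crosses the y-axis at the gridline y = 0.
3. Assembling these constraints gives the stated polynomial.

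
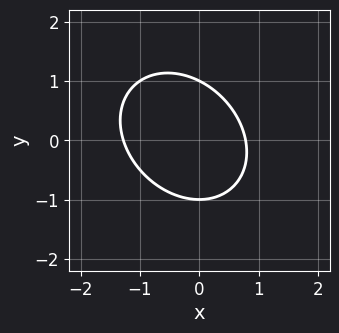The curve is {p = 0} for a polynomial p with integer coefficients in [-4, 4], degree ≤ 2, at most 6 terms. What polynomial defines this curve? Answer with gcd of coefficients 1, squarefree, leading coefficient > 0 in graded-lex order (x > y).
(a) deg p = 2. No degree-1 curve has this shape.
(b) Observable constraints: among the integer gridlines, it crosses the y-axis at y ∈ {-1, 1}.
(c) Matching integer coefficients to the picture gives p.

2*x^2 + x*y + 2*y^2 + x - 2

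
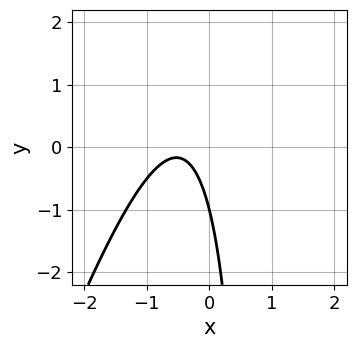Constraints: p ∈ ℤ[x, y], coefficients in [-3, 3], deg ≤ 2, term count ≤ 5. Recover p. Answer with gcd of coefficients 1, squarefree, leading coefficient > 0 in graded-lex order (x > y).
First, the degree is 2 — no degree-1 curve has this shape.
Then, from the axis intercepts and sections: it meets the y-axis at y = -1 (among the integer gridlines); it misses every integer gridline on the x-axis.
Finally, assembling these constraints gives the stated polynomial.

3*x^2 - x*y + 3*x + y + 1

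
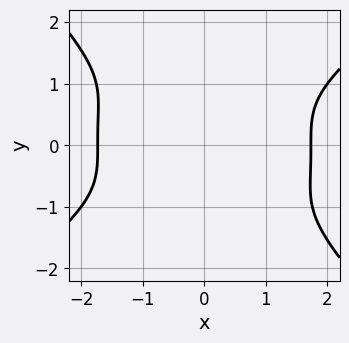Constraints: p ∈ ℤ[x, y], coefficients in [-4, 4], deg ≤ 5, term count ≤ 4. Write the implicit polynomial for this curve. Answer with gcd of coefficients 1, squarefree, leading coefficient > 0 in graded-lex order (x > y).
1. Degree: the shape is more complex than any degree-3 curve, so deg p = 4.
2. The integer polynomial consistent with all of this is the stated p.

x^4 - x*y^3 - 2*y^4 - 3*x^2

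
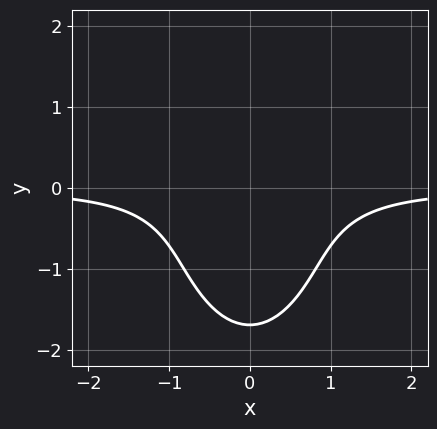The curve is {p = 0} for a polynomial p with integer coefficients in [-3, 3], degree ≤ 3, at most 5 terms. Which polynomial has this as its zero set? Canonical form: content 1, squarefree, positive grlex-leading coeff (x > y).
The degree is 3 — the shape is more complex than any degree-2 curve.
Symmetries: the x ↦ −x reflection is a symmetry, so x appears only in even powers.
Reading off the gridlines: it misses every integer gridline on the x-axis.
Putting this together gives p.

3*x^2*y + y^3 + y^2 + 2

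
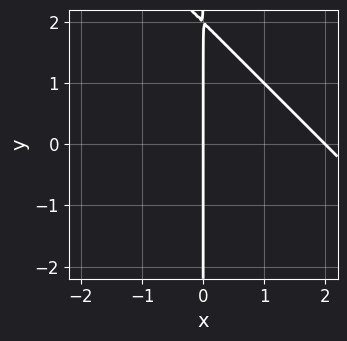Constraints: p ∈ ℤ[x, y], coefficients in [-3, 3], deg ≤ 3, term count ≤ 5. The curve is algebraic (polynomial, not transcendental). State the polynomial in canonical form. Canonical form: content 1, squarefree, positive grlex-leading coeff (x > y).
x^2 + x*y - 2*x

First, the degree is 2 — a generic line meets the curve in up to 2 points.
Next, observable constraints: among the integer gridlines, it crosses the x-axis at x ∈ {0, 2}; the visible y-axis segment lies entirely on the curve.
Finally, solving for integer coefficients yields p as stated.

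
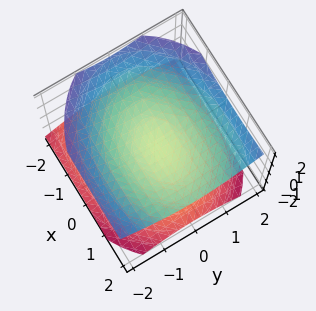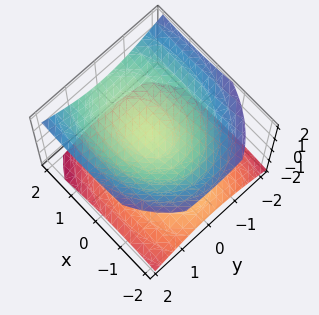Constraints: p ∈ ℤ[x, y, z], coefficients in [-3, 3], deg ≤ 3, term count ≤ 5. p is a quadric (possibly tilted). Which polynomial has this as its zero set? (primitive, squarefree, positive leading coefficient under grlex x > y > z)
x^2 - x*z + 2*y^2 - 3*z^2 + 1

1. I count 2 distinct pieces. Treating them together as one polynomial.
2. Degree: no degree-1 surface has this shape, so deg p = 2.
3. Reading off the gridlines: no y-intercept at any integer in the box; it misses every integer gridline on the x-axis.
4. Matching integer coefficients to the picture gives p.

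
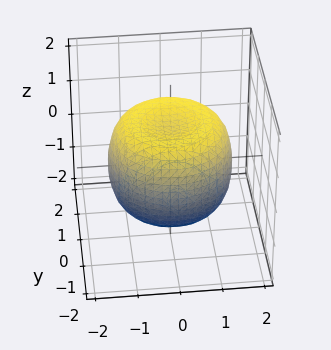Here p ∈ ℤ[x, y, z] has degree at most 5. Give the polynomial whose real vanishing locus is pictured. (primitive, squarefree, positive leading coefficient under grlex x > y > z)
2*x^4 + 4*x^2*y^2 + 2*y^4 - 3*x^2 - 3*y^2 + 3*z^2 - 3

First, degree: no degree-3 surface has this shape, so deg p = 4.
Then, symmetries: every cross-section ⟂ z is a circle, so x, y appear only via x² + y².
Then, against the integer gridlines: a circular section at z = 1 has radius between 1 and 2; among the integer gridlines, it crosses the z-axis at z ∈ {-1, 1}.
Finally, together with the visible shape, these determine p as stated.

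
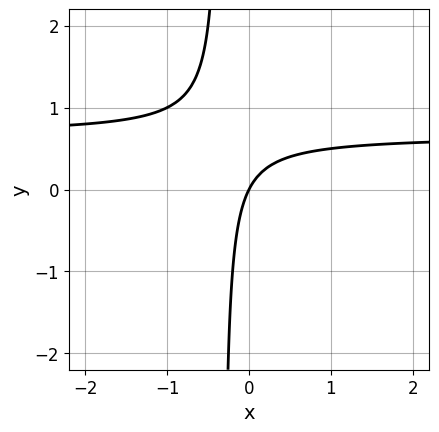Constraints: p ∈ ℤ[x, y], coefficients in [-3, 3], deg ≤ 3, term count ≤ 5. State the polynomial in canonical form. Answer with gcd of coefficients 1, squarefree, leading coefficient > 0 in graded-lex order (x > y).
3*x*y - 2*x + y

(a) deg p = 2. A generic line meets the curve in up to 2 points.
(b) From the visible intercepts: it meets the y-axis at y = 0 (among the integer gridlines); one x-axis crossing is at x = 0.
(c) Putting this together gives p.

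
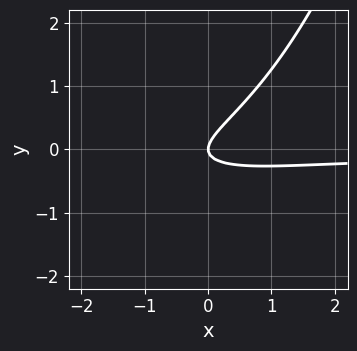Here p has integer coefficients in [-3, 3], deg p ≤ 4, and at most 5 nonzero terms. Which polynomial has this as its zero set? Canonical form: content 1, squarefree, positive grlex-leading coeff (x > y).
(a) Degree: a generic line meets the curve in up to 3 points, so deg p = 3.
(b) Against the integer gridlines: it crosses the y-axis at the gridline y = 0; it meets the x-axis at x = 0 (among the integer gridlines).
(c) The integer polynomial consistent with all of this is the stated p.

x^2*y + 2*x*y - 3*y^2 + x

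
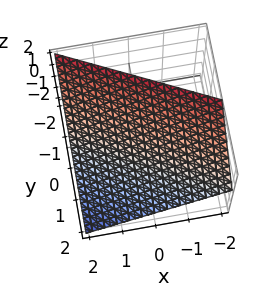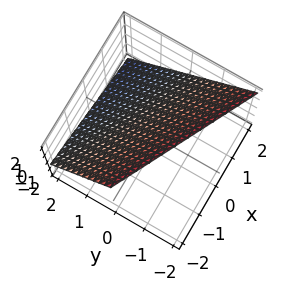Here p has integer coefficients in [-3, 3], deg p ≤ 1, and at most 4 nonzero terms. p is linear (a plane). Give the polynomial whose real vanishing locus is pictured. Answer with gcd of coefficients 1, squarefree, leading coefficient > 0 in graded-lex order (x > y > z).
(a) The degree is 1 — every cross-section is a straight line — this is a plane.
(b) Checking where it meets the axes: it meets the y-axis at y = 1 (among the integer gridlines); it crosses the z-axis at the gridline z = 1; it meets the x-axis at x = 2 (among the integer gridlines).
(c) The integer polynomial consistent with all of this is the stated p.

x + 2*y + 2*z - 2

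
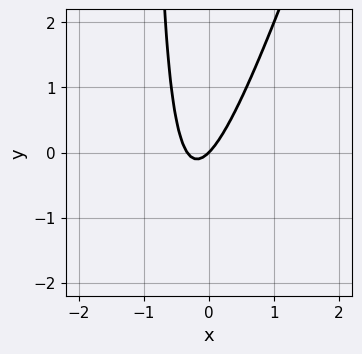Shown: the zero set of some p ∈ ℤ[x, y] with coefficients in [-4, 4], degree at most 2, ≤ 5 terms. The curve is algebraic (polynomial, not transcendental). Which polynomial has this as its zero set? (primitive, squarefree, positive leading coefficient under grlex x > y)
3*x^2 - x*y + x - y

First, degree: a generic line meets the curve in up to 2 points, so deg p = 2.
Next, against the integer gridlines: it crosses the x-axis at the gridline x = 0; it crosses the y-axis at the gridline y = 0.
Finally, matching integer coefficients to the picture gives p.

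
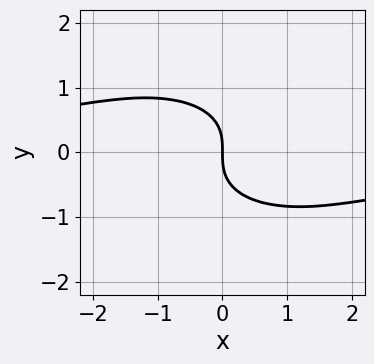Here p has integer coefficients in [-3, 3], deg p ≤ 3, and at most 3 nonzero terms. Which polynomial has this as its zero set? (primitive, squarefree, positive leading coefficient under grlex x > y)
1. deg p = 3.
2. Against the integer gridlines: it crosses the x-axis at the gridline x = 0; one y-axis crossing is at y = 0.
3. Together with the visible shape, these determine p as stated.

x^2*y + 2*y^3 + 2*x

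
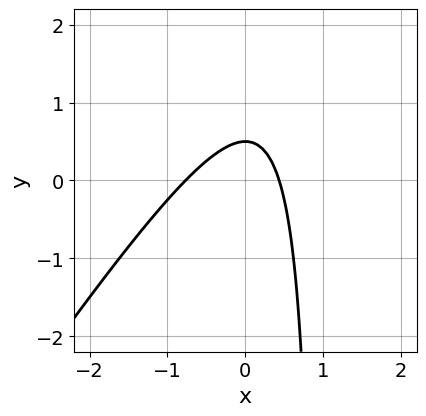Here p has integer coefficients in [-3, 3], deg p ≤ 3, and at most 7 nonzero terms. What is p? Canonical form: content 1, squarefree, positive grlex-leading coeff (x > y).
3*x^2 - 2*x*y + x + 2*y - 1

(a) Degree: a generic line meets the curve in up to 2 points, so deg p = 2.
(b) Matching integer coefficients to the picture gives p.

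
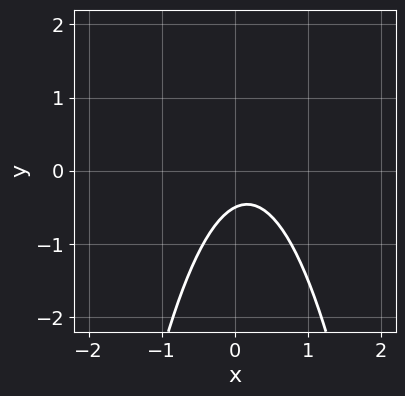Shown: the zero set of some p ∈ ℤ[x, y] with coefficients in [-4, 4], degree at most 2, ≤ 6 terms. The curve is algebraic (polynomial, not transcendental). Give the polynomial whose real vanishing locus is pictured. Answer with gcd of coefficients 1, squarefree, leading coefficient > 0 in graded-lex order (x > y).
3*x^2 - x + 2*y + 1

(a) deg p = 2.
(b) From the visible intercepts: the curve avoids every integer x-axis point in the box.
(c) Together with the visible shape, these determine p as stated.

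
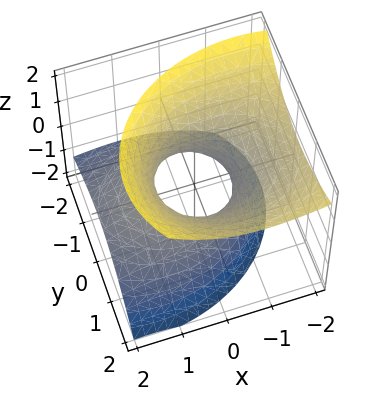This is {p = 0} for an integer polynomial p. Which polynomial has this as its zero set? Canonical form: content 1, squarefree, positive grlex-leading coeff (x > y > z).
2*x^2 + 3*x*z + 3*y^2 - 2*y*z - 3*z^2 - 2

First, degree: a generic line meets the surface in up to 2 points, so deg p = 2.
Then, from the visible intercepts: no z-intercept at any integer in the box; the x-axis gridline crossings are at x ∈ {-1, 1}.
Finally, solving for integer coefficients yields p as stated.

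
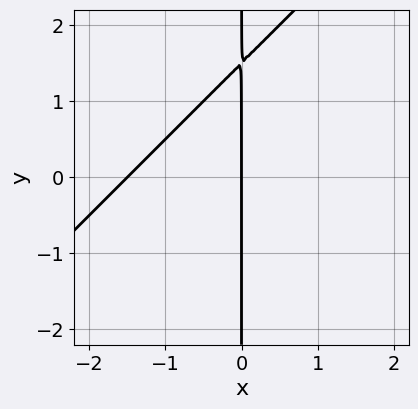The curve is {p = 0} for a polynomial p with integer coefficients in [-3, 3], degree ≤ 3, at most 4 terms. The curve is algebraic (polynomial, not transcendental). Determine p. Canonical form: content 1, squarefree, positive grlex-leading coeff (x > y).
2*x^2 - 2*x*y + 3*x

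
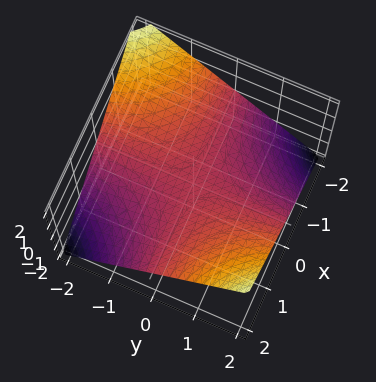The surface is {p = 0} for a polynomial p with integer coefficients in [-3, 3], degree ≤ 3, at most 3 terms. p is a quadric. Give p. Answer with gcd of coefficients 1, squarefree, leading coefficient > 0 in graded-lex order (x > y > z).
First, the degree is 2 — a saddle surface; a quadric.
Next, from the axis intercepts and sections: every point of the x-axis in the box is on the surface; every point of the y-axis in the box is on the surface; one z-axis crossing is at z = 0.
Finally, solving for integer coefficients yields p as stated.

x*y - 2*z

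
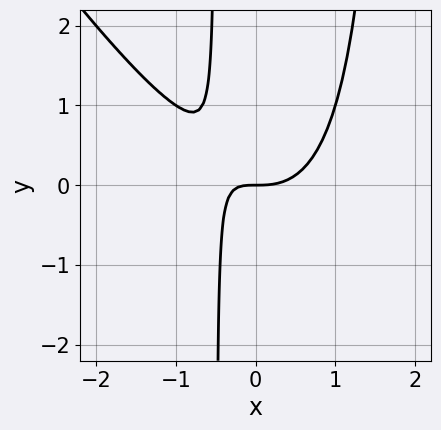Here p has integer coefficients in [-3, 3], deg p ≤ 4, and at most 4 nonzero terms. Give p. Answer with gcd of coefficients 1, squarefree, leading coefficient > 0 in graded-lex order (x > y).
1. Degree: the shape is more complex than any degree-2 curve, so deg p = 3.
2. Observable constraints: one x-axis crossing is at x = 0; it crosses the y-axis at the gridline y = 0.
3. Assembling these constraints gives the stated polynomial.

3*x^3 + 2*x^2*y - 3*x*y - 2*y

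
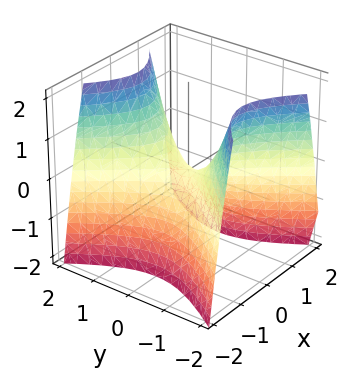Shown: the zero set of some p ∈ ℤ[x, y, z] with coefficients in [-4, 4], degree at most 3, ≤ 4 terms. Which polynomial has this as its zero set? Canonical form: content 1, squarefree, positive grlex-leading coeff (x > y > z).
(a) Degree: a hyperbolic paraboloid; a quadric, so deg p = 2.
(b) Symmetries: mirror symmetry x ↦ −x ⇒ only even powers of x; the y ↦ −y reflection is a symmetry, so y appears only in even powers.
(c) Against the integer gridlines: one y-axis crossing is at y = 0; it crosses the z-axis at the gridline z = 0.
(d) Solving for integer coefficients yields p as stated.

3*x^2 - 2*y^2 + 2*z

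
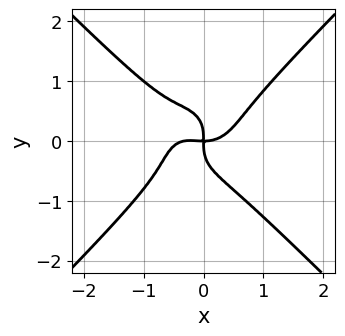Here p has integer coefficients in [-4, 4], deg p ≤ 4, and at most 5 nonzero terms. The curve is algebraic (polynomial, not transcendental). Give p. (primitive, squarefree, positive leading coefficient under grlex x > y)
3*x^4 - 3*y^4 + x^3 - x^2*y - 2*x*y

First, the degree is 4 — the shape is more complex than any degree-3 curve.
Then, checking where it meets the axes: one x-axis crossing is at x = 0; one y-axis crossing is at y = 0.
Finally, putting this together gives p.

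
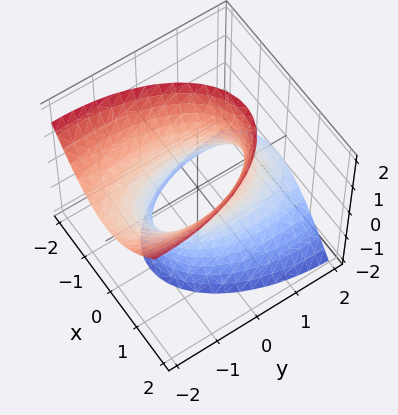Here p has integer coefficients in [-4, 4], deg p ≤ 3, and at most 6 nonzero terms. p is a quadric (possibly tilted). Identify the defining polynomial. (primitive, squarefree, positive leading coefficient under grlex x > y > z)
First, the degree is 2 — a generic line meets the surface in up to 2 points.
Then, against the integer gridlines: no z-intercept at any integer in the box.
Finally, fitting integer coefficients to these (and the overall shape) gives p.

3*x^2 + y^2 + 2*y*z - z^2 - 2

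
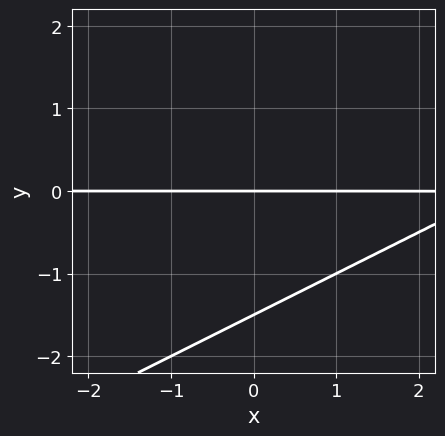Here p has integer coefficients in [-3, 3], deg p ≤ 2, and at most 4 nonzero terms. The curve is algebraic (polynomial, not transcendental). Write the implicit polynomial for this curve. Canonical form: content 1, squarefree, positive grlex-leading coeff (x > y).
deg p = 2.
From the axis intercepts and sections: it meets the y-axis at y = 0 (among the integer gridlines); the visible x-axis segment lies entirely on the curve.
Matching integer coefficients to the picture gives p.

x*y - 2*y^2 - 3*y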